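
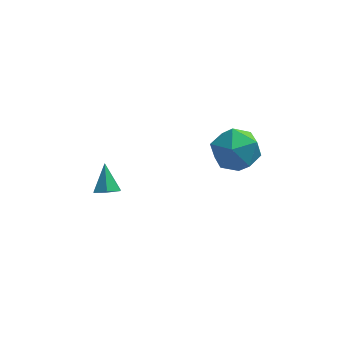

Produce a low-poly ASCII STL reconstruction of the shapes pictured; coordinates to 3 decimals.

solid 
facet normal 0.124 0.983 -0.139
outer loop
vertex 3.428 -1.502 -1.478
vertex 2.729 -1.289 -0.595
vertex 3.855 -1.406 -0.419
endloop
endfacet
facet normal 0.705 0.621 -0.341
outer loop
vertex 3.428 -1.502 -1.478
vertex 3.855 -1.406 -0.419
vertex 4.24 -2.227 -1.119
endloop
endfacet
facet normal 0.512 0.155 -0.845
outer loop
vertex 3.428 -1.502 -1.478
vertex 4.24 -2.227 -1.119
vertex 3.351 -2.618 -1.729
endloop
endfacet
facet normal -0.190 0.228 -0.955
outer loop
vertex 3.428 -1.502 -1.478
vertex 3.351 -2.618 -1.729
vertex 2.417 -2.038 -1.405
endloop
endfacet
facet normal -0.429 0.739 -0.518
outer loop
vertex 3.428 -1.502 -1.478
vertex 2.417 -2.038 -1.405
vertex 2.729 -1.289 -0.595
endloop
endfacet
facet normal 0.942 0.253 0.222
outer loop
vertex 4.24 -2.227 -1.119
vertex 3.855 -1.406 -0.419
vertex 4.043 -2.462 -0.015
endloop
endfacet
facet normal 0.001 0.836 0.548
outer loop
vertex 3.855 -1.406 -0.419
vertex 2.729 -1.289 -0.595
vertex 3.109 -1.882 0.309
endloop
endfacet
facet normal -0.894 0.443 -0.065
outer loop
vertex 2.729 -1.289 -0.595
vertex 2.417 -2.038 -1.405
vertex 2.22 -2.273 -0.301
endloop
endfacet
facet normal -0.507 -0.385 -0.771
outer loop
vertex 2.417 -2.038 -1.405
vertex 3.351 -2.618 -1.729
vertex 2.605 -3.094 -1.001
endloop
endfacet
facet normal 0.628 -0.502 -0.594
outer loop
vertex 3.351 -2.618 -1.729
vertex 4.24 -2.227 -1.119
vertex 3.731 -3.211 -0.825
endloop
endfacet
facet normal 0.190 -0.228 0.955
outer loop
vertex 3.032 -2.998 0.058
vertex 4.043 -2.462 -0.015
vertex 3.109 -1.882 0.309
endloop
endfacet
facet normal -0.512 -0.155 0.845
outer loop
vertex 3.032 -2.998 0.058
vertex 3.109 -1.882 0.309
vertex 2.22 -2.273 -0.301
endloop
endfacet
facet normal -0.705 -0.621 0.341
outer loop
vertex 3.032 -2.998 0.058
vertex 2.22 -2.273 -0.301
vertex 2.605 -3.094 -1.001
endloop
endfacet
facet normal -0.124 -0.983 0.139
outer loop
vertex 3.032 -2.998 0.058
vertex 2.605 -3.094 -1.001
vertex 3.731 -3.211 -0.825
endloop
endfacet
facet normal 0.429 -0.739 0.518
outer loop
vertex 3.032 -2.998 0.058
vertex 3.731 -3.211 -0.825
vertex 4.043 -2.462 -0.015
endloop
endfacet
facet normal 0.507 0.385 0.771
outer loop
vertex 3.109 -1.882 0.309
vertex 4.043 -2.462 -0.015
vertex 3.855 -1.406 -0.419
endloop
endfacet
facet normal -0.628 0.502 0.594
outer loop
vertex 2.22 -2.273 -0.301
vertex 3.109 -1.882 0.309
vertex 2.729 -1.289 -0.595
endloop
endfacet
facet normal -0.942 -0.253 -0.222
outer loop
vertex 2.605 -3.094 -1.001
vertex 2.22 -2.273 -0.301
vertex 2.417 -2.038 -1.405
endloop
endfacet
facet normal -0.001 -0.836 -0.548
outer loop
vertex 3.731 -3.211 -0.825
vertex 2.605 -3.094 -1.001
vertex 3.351 -2.618 -1.729
endloop
endfacet
facet normal 0.894 -0.443 0.065
outer loop
vertex 4.043 -2.462 -0.015
vertex 3.731 -3.211 -0.825
vertex 4.24 -2.227 -1.119
endloop
endfacet
facet normal 0.067 -0.664 -0.744
outer loop
vertex -1.347 -1.482 -4.215
vertex -1.895 -1.276 -4.448
vertex -1.354 -1.012 -4.635
endloop
endfacet
facet normal 0.899 0.300 0.320
outer loop
vertex -1.347 -1.482 -4.215
vertex -1.354 -1.012 -4.635
vertex -1.985 -0.384 -3.452
endloop
endfacet
facet normal 0.068 -0.665 -0.744
outer loop
vertex -1.354 -1.012 -4.635
vertex -1.895 -1.276 -4.448
vertex -1.901 -0.806 -4.869
endloop
endfacet
facet normal 0.429 0.872 -0.234
outer loop
vertex -1.354 -1.012 -4.635
vertex -1.901 -0.806 -4.869
vertex -1.985 -0.384 -3.452
endloop
endfacet
facet normal 0.066 -0.665 -0.744
outer loop
vertex -1.901 -0.806 -4.869
vertex -1.895 -1.276 -4.448
vertex -2.443 -1.069 -4.682
endloop
endfacet
facet normal -0.495 0.824 -0.275
outer loop
vertex -1.901 -0.806 -4.869
vertex -2.443 -1.069 -4.682
vertex -1.985 -0.384 -3.452
endloop
endfacet
facet normal 0.067 -0.664 -0.744
outer loop
vertex -2.443 -1.069 -4.682
vertex -1.895 -1.276 -4.448
vertex -2.436 -1.539 -4.262
endloop
endfacet
facet normal -0.949 0.201 0.241
outer loop
vertex -2.443 -1.069 -4.682
vertex -2.436 -1.539 -4.262
vertex -1.985 -0.384 -3.452
endloop
endfacet
facet normal 0.068 -0.665 -0.744
outer loop
vertex -2.436 -1.539 -4.262
vertex -1.895 -1.276 -4.448
vertex -1.889 -1.745 -4.028
endloop
endfacet
facet normal -0.480 -0.370 0.795
outer loop
vertex -2.436 -1.539 -4.262
vertex -1.889 -1.745 -4.028
vertex -1.985 -0.384 -3.452
endloop
endfacet
facet normal 0.066 -0.665 -0.744
outer loop
vertex -1.889 -1.745 -4.028
vertex -1.895 -1.276 -4.448
vertex -1.347 -1.482 -4.215
endloop
endfacet
facet normal 0.445 -0.322 0.836
outer loop
vertex -1.889 -1.745 -4.028
vertex -1.347 -1.482 -4.215
vertex -1.985 -0.384 -3.452
endloop
endfacet

endsolid


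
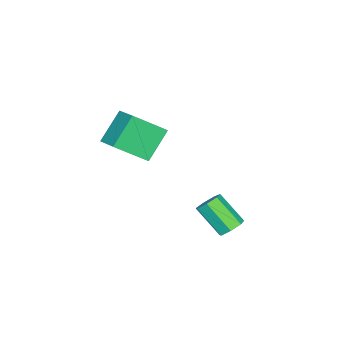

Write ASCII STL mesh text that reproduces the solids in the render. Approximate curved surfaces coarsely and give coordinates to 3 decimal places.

solid 
facet normal 0.171 0.704 -0.690
outer loop
vertex 4.529 1.86 -4.294
vertex 3.893 2.11 -4.197
vertex 4.478 2.284 -3.874
endloop
endfacet
facet normal 0.981 -0.062 0.181
outer loop
vertex 4.529 1.86 -4.294
vertex 4.478 2.284 -3.874
vertex 4.222 0.6 -3.061
endloop
endfacet
facet normal 0.981 -0.062 0.181
outer loop
vertex 4.222 0.6 -3.061
vertex 4.478 2.284 -3.874
vertex 4.171 1.023 -2.641
endloop
endfacet
facet normal -0.171 -0.705 0.689
outer loop
vertex 4.222 0.6 -3.061
vertex 4.171 1.023 -2.641
vertex 3.587 0.85 -2.963
endloop
endfacet
facet normal 0.171 0.704 -0.689
outer loop
vertex 4.478 2.284 -3.874
vertex 3.893 2.11 -4.197
vertex 3.987 2.577 -3.697
endloop
endfacet
facet normal 0.545 0.514 0.662
outer loop
vertex 4.478 2.284 -3.874
vertex 3.987 2.577 -3.697
vertex 4.171 1.023 -2.641
endloop
endfacet
facet normal 0.546 0.514 0.661
outer loop
vertex 4.171 1.023 -2.641
vertex 3.987 2.577 -3.697
vertex 3.68 1.316 -2.463
endloop
endfacet
facet normal -0.171 -0.705 0.689
outer loop
vertex 4.171 1.023 -2.641
vertex 3.68 1.316 -2.463
vertex 3.587 0.85 -2.963
endloop
endfacet
facet normal 0.170 0.704 -0.690
outer loop
vertex 3.987 2.577 -3.697
vertex 3.893 2.11 -4.197
vertex 3.425 2.518 -3.896
endloop
endfacet
facet normal -0.302 0.703 0.644
outer loop
vertex 3.987 2.577 -3.697
vertex 3.425 2.518 -3.896
vertex 3.68 1.316 -2.463
endloop
endfacet
facet normal -0.302 0.703 0.644
outer loop
vertex 3.68 1.316 -2.463
vertex 3.425 2.518 -3.896
vertex 3.119 1.258 -2.663
endloop
endfacet
facet normal -0.173 -0.704 0.689
outer loop
vertex 3.68 1.316 -2.463
vertex 3.119 1.258 -2.663
vertex 3.587 0.85 -2.963
endloop
endfacet
facet normal 0.171 0.704 -0.689
outer loop
vertex 3.425 2.518 -3.896
vertex 3.893 2.11 -4.197
vertex 3.216 2.153 -4.321
endloop
endfacet
facet normal -0.921 0.362 0.142
outer loop
vertex 3.425 2.518 -3.896
vertex 3.216 2.153 -4.321
vertex 3.119 1.258 -2.663
endloop
endfacet
facet normal -0.921 0.363 0.142
outer loop
vertex 3.119 1.258 -2.663
vertex 3.216 2.153 -4.321
vertex 2.909 0.892 -3.088
endloop
endfacet
facet normal -0.171 -0.703 0.690
outer loop
vertex 3.119 1.258 -2.663
vertex 2.909 0.892 -3.088
vertex 3.587 0.85 -2.963
endloop
endfacet
facet normal 0.171 0.704 -0.689
outer loop
vertex 3.216 2.153 -4.321
vertex 3.893 2.11 -4.197
vertex 3.517 1.755 -4.653
endloop
endfacet
facet normal -0.848 -0.251 -0.468
outer loop
vertex 3.216 2.153 -4.321
vertex 3.517 1.755 -4.653
vertex 2.909 0.892 -3.088
endloop
endfacet
facet normal -0.847 -0.251 -0.468
outer loop
vertex 2.909 0.892 -3.088
vertex 3.517 1.755 -4.653
vertex 3.21 0.495 -3.42
endloop
endfacet
facet normal -0.171 -0.705 0.688
outer loop
vertex 2.909 0.892 -3.088
vertex 3.21 0.495 -3.42
vertex 3.587 0.85 -2.963
endloop
endfacet
facet normal 0.171 0.704 -0.689
outer loop
vertex 3.517 1.755 -4.653
vertex 3.893 2.11 -4.197
vertex 4.101 1.625 -4.641
endloop
endfacet
facet normal -0.136 -0.676 -0.724
outer loop
vertex 3.517 1.755 -4.653
vertex 4.101 1.625 -4.641
vertex 3.21 0.495 -3.42
endloop
endfacet
facet normal -0.137 -0.675 -0.725
outer loop
vertex 3.21 0.495 -3.42
vertex 4.101 1.625 -4.641
vertex 3.794 0.364 -3.408
endloop
endfacet
facet normal -0.172 -0.704 0.689
outer loop
vertex 3.21 0.495 -3.42
vertex 3.794 0.364 -3.408
vertex 3.587 0.85 -2.963
endloop
endfacet
facet normal 0.172 0.704 -0.689
outer loop
vertex 4.101 1.625 -4.641
vertex 3.893 2.11 -4.197
vertex 4.529 1.86 -4.294
endloop
endfacet
facet normal 0.678 -0.591 -0.436
outer loop
vertex 4.101 1.625 -4.641
vertex 4.529 1.86 -4.294
vertex 3.794 0.364 -3.408
endloop
endfacet
facet normal 0.679 -0.591 -0.435
outer loop
vertex 3.794 0.364 -3.408
vertex 4.529 1.86 -4.294
vertex 4.222 0.6 -3.061
endloop
endfacet
facet normal -0.171 -0.704 0.689
outer loop
vertex 3.794 0.364 -3.408
vertex 4.222 0.6 -3.061
vertex 3.587 0.85 -2.963
endloop
endfacet
facet normal -0.609 -0.719 -0.334
outer loop
vertex 0.83 -4.588 -0.061
vertex -0.086 -3.237 -1.301
vertex 2.094 -5.012 -1.456
endloop
endfacet
facet normal 0.447 -0.659 0.605
outer loop
vertex 2.966 -3.983 -0.979
vertex 0.83 -4.588 -0.061
vertex 2.094 -5.012 -1.456
endloop
endfacet
facet normal -0.609 -0.719 -0.334
outer loop
vertex 2.094 -5.012 -1.456
vertex -0.086 -3.237 -1.301
vertex 1.179 -3.661 -2.696
endloop
endfacet
facet normal 0.655 -0.220 -0.723
outer loop
vertex 1.179 -3.661 -2.696
vertex 2.966 -3.983 -0.979
vertex 2.094 -5.012 -1.456
endloop
endfacet
facet normal -0.655 0.220 0.723
outer loop
vertex 0.83 -4.588 -0.061
vertex 0.786 -2.208 -0.824
vertex -0.086 -3.237 -1.301
endloop
endfacet
facet normal 0.447 -0.659 0.605
outer loop
vertex 1.701 -3.559 0.416
vertex 0.83 -4.588 -0.061
vertex 2.966 -3.983 -0.979
endloop
endfacet
facet normal -0.655 0.220 0.723
outer loop
vertex 1.701 -3.559 0.416
vertex 0.786 -2.208 -0.824
vertex 0.83 -4.588 -0.061
endloop
endfacet
facet normal -0.447 0.659 -0.605
outer loop
vertex -0.086 -3.237 -1.301
vertex 0.786 -2.208 -0.824
vertex 1.179 -3.661 -2.696
endloop
endfacet
facet normal 0.655 -0.219 -0.723
outer loop
vertex 2.05 -2.632 -2.219
vertex 2.966 -3.983 -0.979
vertex 1.179 -3.661 -2.696
endloop
endfacet
facet normal -0.447 0.659 -0.605
outer loop
vertex 1.179 -3.661 -2.696
vertex 0.786 -2.208 -0.824
vertex 2.05 -2.632 -2.219
endloop
endfacet
facet normal 0.609 0.719 0.334
outer loop
vertex 2.05 -2.632 -2.219
vertex 1.701 -3.559 0.416
vertex 2.966 -3.983 -0.979
endloop
endfacet
facet normal 0.610 0.719 0.334
outer loop
vertex 0.786 -2.208 -0.824
vertex 1.701 -3.559 0.416
vertex 2.05 -2.632 -2.219
endloop
endfacet

endsolid


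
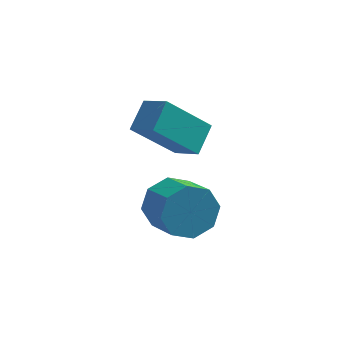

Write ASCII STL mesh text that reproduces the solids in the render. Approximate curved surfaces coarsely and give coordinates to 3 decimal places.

solid 
facet normal -0.624 -0.332 0.707
outer loop
vertex 1.119 1.047 0.393
vertex 1.379 1.955 1.049
vertex 0.341 1.583 -0.041
endloop
endfacet
facet normal -0.226 -0.790 -0.570
outer loop
vertex 1.581 2.245 -1.449
vertex 1.119 1.047 0.393
vertex 0.341 1.583 -0.041
endloop
endfacet
facet normal -0.623 -0.333 0.707
outer loop
vertex 0.341 1.583 -0.041
vertex 1.379 1.955 1.049
vertex 0.6 2.491 0.615
endloop
endfacet
facet normal -0.749 0.515 -0.417
outer loop
vertex 0.6 2.491 0.615
vertex 1.581 2.245 -1.449
vertex 0.341 1.583 -0.041
endloop
endfacet
facet normal 0.749 -0.516 0.417
outer loop
vertex 1.119 1.047 0.393
vertex 2.619 2.617 -0.359
vertex 1.379 1.955 1.049
endloop
endfacet
facet normal -0.226 -0.790 -0.570
outer loop
vertex 2.36 1.709 -1.015
vertex 1.119 1.047 0.393
vertex 1.581 2.245 -1.449
endloop
endfacet
facet normal 0.749 -0.515 0.418
outer loop
vertex 2.36 1.709 -1.015
vertex 2.619 2.617 -0.359
vertex 1.119 1.047 0.393
endloop
endfacet
facet normal 0.226 0.790 0.570
outer loop
vertex 1.379 1.955 1.049
vertex 2.619 2.617 -0.359
vertex 0.6 2.491 0.615
endloop
endfacet
facet normal -0.748 0.516 -0.417
outer loop
vertex 1.841 3.153 -0.793
vertex 1.581 2.245 -1.449
vertex 0.6 2.491 0.615
endloop
endfacet
facet normal 0.226 0.790 0.570
outer loop
vertex 0.6 2.491 0.615
vertex 2.619 2.617 -0.359
vertex 1.841 3.153 -0.793
endloop
endfacet
facet normal 0.623 0.333 -0.708
outer loop
vertex 1.841 3.153 -0.793
vertex 2.36 1.709 -1.015
vertex 1.581 2.245 -1.449
endloop
endfacet
facet normal 0.624 0.333 -0.707
outer loop
vertex 2.619 2.617 -0.359
vertex 2.36 1.709 -1.015
vertex 1.841 3.153 -0.793
endloop
endfacet
facet normal -0.557 0.749 -0.358
outer loop
vertex 2.265 1.406 -3.674
vertex 1.605 1.246 -2.982
vertex 2.398 1.799 -3.058
endloop
endfacet
facet normal 0.811 0.397 -0.429
outer loop
vertex 2.265 1.406 -3.674
vertex 2.398 1.799 -3.058
vertex 3.016 0.394 -3.19
endloop
endfacet
facet normal 0.812 0.397 -0.428
outer loop
vertex 3.016 0.394 -3.19
vertex 2.398 1.799 -3.058
vertex 3.149 0.786 -2.574
endloop
endfacet
facet normal 0.556 -0.750 0.358
outer loop
vertex 3.016 0.394 -3.19
vertex 3.149 0.786 -2.574
vertex 2.355 0.234 -2.498
endloop
endfacet
facet normal -0.557 0.749 -0.358
outer loop
vertex 2.398 1.799 -3.058
vertex 1.605 1.246 -2.982
vertex 2.066 1.868 -2.398
endloop
endfacet
facet normal 0.700 0.655 0.284
outer loop
vertex 2.398 1.799 -3.058
vertex 2.066 1.868 -2.398
vertex 3.149 0.786 -2.574
endloop
endfacet
facet normal 0.701 0.655 0.283
outer loop
vertex 3.149 0.786 -2.574
vertex 2.066 1.868 -2.398
vertex 2.817 0.856 -1.914
endloop
endfacet
facet normal 0.556 -0.750 0.359
outer loop
vertex 3.149 0.786 -2.574
vertex 2.817 0.856 -1.914
vertex 2.355 0.234 -2.498
endloop
endfacet
facet normal -0.556 0.749 -0.359
outer loop
vertex 2.066 1.868 -2.398
vertex 1.605 1.246 -2.982
vertex 1.463 1.573 -2.08
endloop
endfacet
facet normal 0.179 0.529 0.829
outer loop
vertex 2.066 1.868 -2.398
vertex 1.463 1.573 -2.08
vertex 2.817 0.856 -1.914
endloop
endfacet
facet normal 0.179 0.529 0.829
outer loop
vertex 2.817 0.856 -1.914
vertex 1.463 1.573 -2.08
vertex 2.214 0.561 -1.596
endloop
endfacet
facet normal 0.556 -0.750 0.359
outer loop
vertex 2.817 0.856 -1.914
vertex 2.214 0.561 -1.596
vertex 2.355 0.234 -2.498
endloop
endfacet
facet normal -0.557 0.749 -0.359
outer loop
vertex 1.463 1.573 -2.08
vertex 1.605 1.246 -2.982
vertex 0.944 1.086 -2.29
endloop
endfacet
facet normal -0.447 0.093 0.889
outer loop
vertex 1.463 1.573 -2.08
vertex 0.944 1.086 -2.29
vertex 2.214 0.561 -1.596
endloop
endfacet
facet normal -0.447 0.093 0.889
outer loop
vertex 2.214 0.561 -1.596
vertex 0.944 1.086 -2.29
vertex 1.695 0.074 -1.806
endloop
endfacet
facet normal 0.557 -0.749 0.359
outer loop
vertex 2.214 0.561 -1.596
vertex 1.695 0.074 -1.806
vertex 2.355 0.234 -2.498
endloop
endfacet
facet normal -0.556 0.750 -0.358
outer loop
vertex 0.944 1.086 -2.29
vertex 1.605 1.246 -2.982
vertex 0.811 0.694 -2.906
endloop
endfacet
facet normal -0.812 -0.397 0.428
outer loop
vertex 0.944 1.086 -2.29
vertex 0.811 0.694 -2.906
vertex 1.695 0.074 -1.806
endloop
endfacet
facet normal -0.812 -0.397 0.429
outer loop
vertex 1.695 0.074 -1.806
vertex 0.811 0.694 -2.906
vertex 1.562 -0.319 -2.422
endloop
endfacet
facet normal 0.557 -0.749 0.358
outer loop
vertex 1.695 0.074 -1.806
vertex 1.562 -0.319 -2.422
vertex 2.355 0.234 -2.498
endloop
endfacet
facet normal -0.556 0.750 -0.359
outer loop
vertex 0.811 0.694 -2.906
vertex 1.605 1.246 -2.982
vertex 1.143 0.624 -3.566
endloop
endfacet
facet normal -0.701 -0.655 -0.283
outer loop
vertex 0.811 0.694 -2.906
vertex 1.143 0.624 -3.566
vertex 1.562 -0.319 -2.422
endloop
endfacet
facet normal -0.700 -0.655 -0.284
outer loop
vertex 1.562 -0.319 -2.422
vertex 1.143 0.624 -3.566
vertex 1.894 -0.388 -3.082
endloop
endfacet
facet normal 0.557 -0.749 0.358
outer loop
vertex 1.562 -0.319 -2.422
vertex 1.894 -0.388 -3.082
vertex 2.355 0.234 -2.498
endloop
endfacet
facet normal -0.556 0.750 -0.359
outer loop
vertex 1.143 0.624 -3.566
vertex 1.605 1.246 -2.982
vertex 1.746 0.919 -3.884
endloop
endfacet
facet normal -0.179 -0.529 -0.829
outer loop
vertex 1.143 0.624 -3.566
vertex 1.746 0.919 -3.884
vertex 1.894 -0.388 -3.082
endloop
endfacet
facet normal -0.179 -0.529 -0.829
outer loop
vertex 1.894 -0.388 -3.082
vertex 1.746 0.919 -3.884
vertex 2.497 -0.093 -3.4
endloop
endfacet
facet normal 0.556 -0.749 0.359
outer loop
vertex 1.894 -0.388 -3.082
vertex 2.497 -0.093 -3.4
vertex 2.355 0.234 -2.498
endloop
endfacet
facet normal -0.557 0.749 -0.359
outer loop
vertex 1.746 0.919 -3.884
vertex 1.605 1.246 -2.982
vertex 2.265 1.406 -3.674
endloop
endfacet
facet normal 0.447 -0.093 -0.889
outer loop
vertex 1.746 0.919 -3.884
vertex 2.265 1.406 -3.674
vertex 2.497 -0.093 -3.4
endloop
endfacet
facet normal 0.447 -0.093 -0.889
outer loop
vertex 2.497 -0.093 -3.4
vertex 2.265 1.406 -3.674
vertex 3.016 0.394 -3.19
endloop
endfacet
facet normal 0.557 -0.749 0.359
outer loop
vertex 2.497 -0.093 -3.4
vertex 3.016 0.394 -3.19
vertex 2.355 0.234 -2.498
endloop
endfacet

endsolid


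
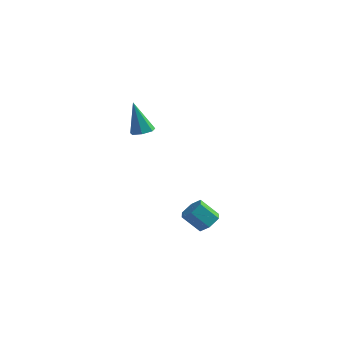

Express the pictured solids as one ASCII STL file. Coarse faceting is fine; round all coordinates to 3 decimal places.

solid 
facet normal 0.652 0.233 -0.721
outer loop
vertex 4.798 -2.462 -2.944
vertex 4.291 -2.37 -3.373
vertex 4.516 -1.857 -3.004
endloop
endfacet
facet normal 0.630 0.362 0.687
outer loop
vertex 4.798 -2.462 -2.944
vertex 4.516 -1.857 -3.004
vertex 4.015 -2.742 -2.079
endloop
endfacet
facet normal 0.630 0.361 0.687
outer loop
vertex 4.015 -2.742 -2.079
vertex 4.516 -1.857 -3.004
vertex 3.733 -2.138 -2.138
endloop
endfacet
facet normal -0.652 -0.234 0.721
outer loop
vertex 4.015 -2.742 -2.079
vertex 3.733 -2.138 -2.138
vertex 3.509 -2.65 -2.507
endloop
endfacet
facet normal 0.652 0.233 -0.722
outer loop
vertex 4.516 -1.857 -3.004
vertex 4.291 -2.37 -3.373
vertex 4.009 -1.765 -3.432
endloop
endfacet
facet normal -0.050 0.962 0.267
outer loop
vertex 4.516 -1.857 -3.004
vertex 4.009 -1.765 -3.432
vertex 3.733 -2.138 -2.138
endloop
endfacet
facet normal -0.051 0.962 0.267
outer loop
vertex 3.733 -2.138 -2.138
vertex 4.009 -1.765 -3.432
vertex 3.226 -2.046 -2.567
endloop
endfacet
facet normal -0.652 -0.234 0.721
outer loop
vertex 3.733 -2.138 -2.138
vertex 3.226 -2.046 -2.567
vertex 3.509 -2.65 -2.507
endloop
endfacet
facet normal 0.652 0.234 -0.721
outer loop
vertex 4.009 -1.765 -3.432
vertex 4.291 -2.37 -3.373
vertex 3.785 -2.278 -3.801
endloop
endfacet
facet normal -0.680 0.600 -0.421
outer loop
vertex 4.009 -1.765 -3.432
vertex 3.785 -2.278 -3.801
vertex 3.226 -2.046 -2.567
endloop
endfacet
facet normal -0.680 0.601 -0.421
outer loop
vertex 3.226 -2.046 -2.567
vertex 3.785 -2.278 -3.801
vertex 3.002 -2.558 -2.936
endloop
endfacet
facet normal -0.652 -0.234 0.721
outer loop
vertex 3.226 -2.046 -2.567
vertex 3.002 -2.558 -2.936
vertex 3.509 -2.65 -2.507
endloop
endfacet
facet normal 0.652 0.234 -0.721
outer loop
vertex 3.785 -2.278 -3.801
vertex 4.291 -2.37 -3.373
vertex 4.067 -2.882 -3.742
endloop
endfacet
facet normal -0.630 -0.361 -0.687
outer loop
vertex 3.785 -2.278 -3.801
vertex 4.067 -2.882 -3.742
vertex 3.002 -2.558 -2.936
endloop
endfacet
facet normal -0.630 -0.362 -0.687
outer loop
vertex 3.002 -2.558 -2.936
vertex 4.067 -2.882 -3.742
vertex 3.284 -3.163 -2.876
endloop
endfacet
facet normal -0.652 -0.233 0.721
outer loop
vertex 3.002 -2.558 -2.936
vertex 3.284 -3.163 -2.876
vertex 3.509 -2.65 -2.507
endloop
endfacet
facet normal 0.652 0.234 -0.721
outer loop
vertex 4.067 -2.882 -3.742
vertex 4.291 -2.37 -3.373
vertex 4.574 -2.974 -3.313
endloop
endfacet
facet normal 0.051 -0.963 -0.266
outer loop
vertex 4.067 -2.882 -3.742
vertex 4.574 -2.974 -3.313
vertex 3.284 -3.163 -2.876
endloop
endfacet
facet normal 0.051 -0.962 -0.267
outer loop
vertex 3.284 -3.163 -2.876
vertex 4.574 -2.974 -3.313
vertex 3.791 -3.255 -2.448
endloop
endfacet
facet normal -0.652 -0.233 0.722
outer loop
vertex 3.284 -3.163 -2.876
vertex 3.791 -3.255 -2.448
vertex 3.509 -2.65 -2.507
endloop
endfacet
facet normal 0.652 0.234 -0.721
outer loop
vertex 4.574 -2.974 -3.313
vertex 4.291 -2.37 -3.373
vertex 4.798 -2.462 -2.944
endloop
endfacet
facet normal 0.680 -0.601 0.420
outer loop
vertex 4.574 -2.974 -3.313
vertex 4.798 -2.462 -2.944
vertex 3.791 -3.255 -2.448
endloop
endfacet
facet normal 0.680 -0.600 0.421
outer loop
vertex 3.791 -3.255 -2.448
vertex 4.798 -2.462 -2.944
vertex 4.015 -2.742 -2.079
endloop
endfacet
facet normal -0.652 -0.234 0.721
outer loop
vertex 3.791 -3.255 -2.448
vertex 4.015 -2.742 -2.079
vertex 3.509 -2.65 -2.507
endloop
endfacet
facet normal 0.284 -0.033 -0.958
outer loop
vertex 1.653 -2.555 2.18
vertex 1.212 -2.93 2.062
vertex 1.209 -2.34 2.041
endloop
endfacet
facet normal 0.312 0.878 0.362
outer loop
vertex 1.653 -2.555 2.18
vertex 1.209 -2.34 2.041
vertex 0.708 -2.87 3.758
endloop
endfacet
facet normal 0.286 -0.033 -0.958
outer loop
vertex 1.209 -2.34 2.041
vertex 1.212 -2.93 2.062
vertex 0.768 -2.569 1.917
endloop
endfacet
facet normal -0.485 0.866 0.126
outer loop
vertex 1.209 -2.34 2.041
vertex 0.768 -2.569 1.917
vertex 0.708 -2.87 3.758
endloop
endfacet
facet normal 0.285 -0.034 -0.958
outer loop
vertex 0.768 -2.569 1.917
vertex 1.212 -2.93 2.062
vertex 0.662 -3.07 1.903
endloop
endfacet
facet normal -0.978 0.207 0.002
outer loop
vertex 0.768 -2.569 1.917
vertex 0.662 -3.07 1.903
vertex 0.708 -2.87 3.758
endloop
endfacet
facet normal 0.286 -0.034 -0.958
outer loop
vertex 0.662 -3.07 1.903
vertex 1.212 -2.93 2.062
vertex 0.97 -3.465 2.009
endloop
endfacet
facet normal -0.797 -0.599 0.084
outer loop
vertex 0.662 -3.07 1.903
vertex 0.97 -3.465 2.009
vertex 0.708 -2.87 3.758
endloop
endfacet
facet normal 0.286 -0.034 -0.958
outer loop
vertex 0.97 -3.465 2.009
vertex 1.212 -2.93 2.062
vertex 1.46 -3.457 2.155
endloop
endfacet
facet normal -0.077 -0.947 0.311
outer loop
vertex 0.97 -3.465 2.009
vertex 1.46 -3.457 2.155
vertex 0.708 -2.87 3.758
endloop
endfacet
facet normal 0.286 -0.035 -0.958
outer loop
vertex 1.46 -3.457 2.155
vertex 1.212 -2.93 2.062
vertex 1.764 -3.052 2.231
endloop
endfacet
facet normal 0.639 -0.575 0.510
outer loop
vertex 1.46 -3.457 2.155
vertex 1.764 -3.052 2.231
vertex 0.708 -2.87 3.758
endloop
endfacet
facet normal 0.286 -0.034 -0.958
outer loop
vertex 1.764 -3.052 2.231
vertex 1.212 -2.93 2.062
vertex 1.653 -2.555 2.18
endloop
endfacet
facet normal 0.812 0.236 0.534
outer loop
vertex 1.764 -3.052 2.231
vertex 1.653 -2.555 2.18
vertex 0.708 -2.87 3.758
endloop
endfacet

endsolid


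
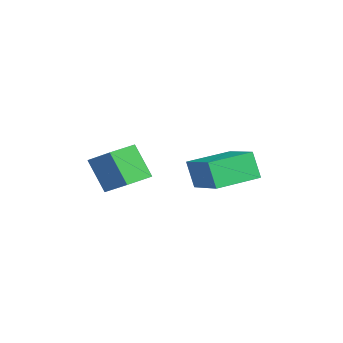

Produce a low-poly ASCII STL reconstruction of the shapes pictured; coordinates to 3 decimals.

solid 
facet normal -0.621 0.778 0.096
outer loop
vertex -0.391 1.388 2.284
vertex 1.132 2.519 2.977
vertex -0.11 1.765 1.051
endloop
endfacet
facet normal -0.754 -0.560 -0.343
outer loop
vertex 1.108 0.241 0.863
vertex -0.391 1.388 2.284
vertex -0.11 1.765 1.051
endloop
endfacet
facet normal -0.621 0.778 0.096
outer loop
vertex -0.11 1.765 1.051
vertex 1.132 2.519 2.977
vertex 1.414 2.896 1.744
endloop
endfacet
facet normal 0.213 0.286 -0.934
outer loop
vertex 1.414 2.896 1.744
vertex 1.108 0.241 0.863
vertex -0.11 1.765 1.051
endloop
endfacet
facet normal -0.213 -0.286 0.934
outer loop
vertex -0.391 1.388 2.284
vertex 2.35 0.995 2.789
vertex 1.132 2.519 2.977
endloop
endfacet
facet normal -0.754 -0.560 -0.344
outer loop
vertex 0.826 -0.136 2.096
vertex -0.391 1.388 2.284
vertex 1.108 0.241 0.863
endloop
endfacet
facet normal -0.213 -0.285 0.934
outer loop
vertex 0.826 -0.136 2.096
vertex 2.35 0.995 2.789
vertex -0.391 1.388 2.284
endloop
endfacet
facet normal 0.754 0.560 0.344
outer loop
vertex 1.132 2.519 2.977
vertex 2.35 0.995 2.789
vertex 1.414 2.896 1.744
endloop
endfacet
facet normal 0.213 0.285 -0.934
outer loop
vertex 2.631 1.372 1.556
vertex 1.108 0.241 0.863
vertex 1.414 2.896 1.744
endloop
endfacet
facet normal 0.754 0.560 0.343
outer loop
vertex 1.414 2.896 1.744
vertex 2.35 0.995 2.789
vertex 2.631 1.372 1.556
endloop
endfacet
facet normal 0.621 -0.778 -0.096
outer loop
vertex 2.631 1.372 1.556
vertex 0.826 -0.136 2.096
vertex 1.108 0.241 0.863
endloop
endfacet
facet normal 0.621 -0.778 -0.096
outer loop
vertex 2.35 0.995 2.789
vertex 0.826 -0.136 2.096
vertex 2.631 1.372 1.556
endloop
endfacet
facet normal -0.493 -0.690 -0.530
outer loop
vertex 2.993 -3.551 2.812
vertex 1.929 -2.823 2.854
vertex 3.461 -2.786 1.38
endloop
endfacet
facet normal 0.825 -0.565 -0.032
outer loop
vertex 4.211 -1.737 2.186
vertex 2.993 -3.551 2.812
vertex 3.461 -2.786 1.38
endloop
endfacet
facet normal -0.494 -0.689 -0.530
outer loop
vertex 3.461 -2.786 1.38
vertex 1.929 -2.823 2.854
vertex 2.398 -2.057 1.422
endloop
endfacet
facet normal 0.277 0.453 -0.847
outer loop
vertex 2.398 -2.057 1.422
vertex 4.211 -1.737 2.186
vertex 3.461 -2.786 1.38
endloop
endfacet
facet normal -0.277 -0.453 0.847
outer loop
vertex 2.993 -3.551 2.812
vertex 2.679 -1.774 3.66
vertex 1.929 -2.823 2.854
endloop
endfacet
facet normal 0.825 -0.565 -0.032
outer loop
vertex 3.742 -2.503 3.618
vertex 2.993 -3.551 2.812
vertex 4.211 -1.737 2.186
endloop
endfacet
facet normal -0.277 -0.453 0.847
outer loop
vertex 3.742 -2.503 3.618
vertex 2.679 -1.774 3.66
vertex 2.993 -3.551 2.812
endloop
endfacet
facet normal -0.825 0.565 0.032
outer loop
vertex 1.929 -2.823 2.854
vertex 2.679 -1.774 3.66
vertex 2.398 -2.057 1.422
endloop
endfacet
facet normal 0.277 0.454 -0.847
outer loop
vertex 3.147 -1.009 2.228
vertex 4.211 -1.737 2.186
vertex 2.398 -2.057 1.422
endloop
endfacet
facet normal -0.825 0.565 0.032
outer loop
vertex 2.398 -2.057 1.422
vertex 2.679 -1.774 3.66
vertex 3.147 -1.009 2.228
endloop
endfacet
facet normal 0.493 0.690 0.530
outer loop
vertex 3.147 -1.009 2.228
vertex 3.742 -2.503 3.618
vertex 4.211 -1.737 2.186
endloop
endfacet
facet normal 0.494 0.690 0.530
outer loop
vertex 2.679 -1.774 3.66
vertex 3.742 -2.503 3.618
vertex 3.147 -1.009 2.228
endloop
endfacet

endsolid


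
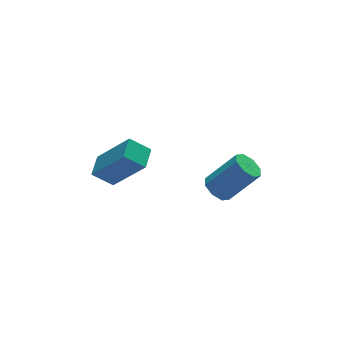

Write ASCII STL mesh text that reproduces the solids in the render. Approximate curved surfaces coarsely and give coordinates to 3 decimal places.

solid 
facet normal -0.620 0.213 -0.755
outer loop
vertex 3.17 2.037 -4.61
vertex 2.678 2.056 -4.201
vertex 3.098 2.484 -4.425
endloop
endfacet
facet normal 0.771 0.346 -0.535
outer loop
vertex 3.17 2.037 -4.61
vertex 3.098 2.484 -4.425
vertex 4.254 1.664 -3.288
endloop
endfacet
facet normal 0.771 0.345 -0.535
outer loop
vertex 4.254 1.664 -3.288
vertex 3.098 2.484 -4.425
vertex 4.182 2.112 -3.103
endloop
endfacet
facet normal 0.620 -0.212 0.756
outer loop
vertex 4.254 1.664 -3.288
vertex 4.182 2.112 -3.103
vertex 3.762 1.684 -2.879
endloop
endfacet
facet normal -0.619 0.212 -0.756
outer loop
vertex 3.098 2.484 -4.425
vertex 2.678 2.056 -4.201
vertex 2.78 2.681 -4.109
endloop
endfacet
facet normal 0.441 0.891 -0.111
outer loop
vertex 3.098 2.484 -4.425
vertex 2.78 2.681 -4.109
vertex 4.182 2.112 -3.103
endloop
endfacet
facet normal 0.441 0.891 -0.111
outer loop
vertex 4.182 2.112 -3.103
vertex 2.78 2.681 -4.109
vertex 3.864 2.309 -2.786
endloop
endfacet
facet normal 0.620 -0.214 0.755
outer loop
vertex 4.182 2.112 -3.103
vertex 3.864 2.309 -2.786
vertex 3.762 1.684 -2.879
endloop
endfacet
facet normal -0.619 0.212 -0.756
outer loop
vertex 2.78 2.681 -4.109
vertex 2.678 2.056 -4.201
vertex 2.402 2.512 -3.847
endloop
endfacet
facet normal -0.147 0.914 0.378
outer loop
vertex 2.78 2.681 -4.109
vertex 2.402 2.512 -3.847
vertex 3.864 2.309 -2.786
endloop
endfacet
facet normal -0.147 0.914 0.378
outer loop
vertex 3.864 2.309 -2.786
vertex 2.402 2.512 -3.847
vertex 3.486 2.14 -2.524
endloop
endfacet
facet normal 0.619 -0.213 0.756
outer loop
vertex 3.864 2.309 -2.786
vertex 3.486 2.14 -2.524
vertex 3.762 1.684 -2.879
endloop
endfacet
facet normal -0.620 0.212 -0.756
outer loop
vertex 2.402 2.512 -3.847
vertex 2.678 2.056 -4.201
vertex 2.186 2.076 -3.792
endloop
endfacet
facet normal -0.649 0.403 0.645
outer loop
vertex 2.402 2.512 -3.847
vertex 2.186 2.076 -3.792
vertex 3.486 2.14 -2.524
endloop
endfacet
facet normal -0.650 0.401 0.646
outer loop
vertex 3.486 2.14 -2.524
vertex 2.186 2.076 -3.792
vertex 3.27 1.703 -2.47
endloop
endfacet
facet normal 0.620 -0.213 0.755
outer loop
vertex 3.486 2.14 -2.524
vertex 3.27 1.703 -2.47
vertex 3.762 1.684 -2.879
endloop
endfacet
facet normal -0.620 0.212 -0.756
outer loop
vertex 2.186 2.076 -3.792
vertex 2.678 2.056 -4.201
vertex 2.258 1.628 -3.977
endloop
endfacet
facet normal -0.771 -0.345 0.535
outer loop
vertex 2.186 2.076 -3.792
vertex 2.258 1.628 -3.977
vertex 3.27 1.703 -2.47
endloop
endfacet
facet normal -0.771 -0.346 0.535
outer loop
vertex 3.27 1.703 -2.47
vertex 2.258 1.628 -3.977
vertex 3.342 1.256 -2.655
endloop
endfacet
facet normal 0.620 -0.213 0.755
outer loop
vertex 3.27 1.703 -2.47
vertex 3.342 1.256 -2.655
vertex 3.762 1.684 -2.879
endloop
endfacet
facet normal -0.620 0.214 -0.755
outer loop
vertex 2.258 1.628 -3.977
vertex 2.678 2.056 -4.201
vertex 2.576 1.431 -4.294
endloop
endfacet
facet normal -0.441 -0.891 0.111
outer loop
vertex 2.258 1.628 -3.977
vertex 2.576 1.431 -4.294
vertex 3.342 1.256 -2.655
endloop
endfacet
facet normal -0.441 -0.890 0.111
outer loop
vertex 3.342 1.256 -2.655
vertex 2.576 1.431 -4.294
vertex 3.66 1.059 -2.971
endloop
endfacet
facet normal 0.619 -0.212 0.756
outer loop
vertex 3.342 1.256 -2.655
vertex 3.66 1.059 -2.971
vertex 3.762 1.684 -2.879
endloop
endfacet
facet normal -0.619 0.213 -0.756
outer loop
vertex 2.576 1.431 -4.294
vertex 2.678 2.056 -4.201
vertex 2.954 1.6 -4.556
endloop
endfacet
facet normal 0.147 -0.914 -0.378
outer loop
vertex 2.576 1.431 -4.294
vertex 2.954 1.6 -4.556
vertex 3.66 1.059 -2.971
endloop
endfacet
facet normal 0.147 -0.914 -0.378
outer loop
vertex 3.66 1.059 -2.971
vertex 2.954 1.6 -4.556
vertex 4.038 1.228 -3.233
endloop
endfacet
facet normal 0.619 -0.212 0.756
outer loop
vertex 3.66 1.059 -2.971
vertex 4.038 1.228 -3.233
vertex 3.762 1.684 -2.879
endloop
endfacet
facet normal -0.620 0.213 -0.755
outer loop
vertex 2.954 1.6 -4.556
vertex 2.678 2.056 -4.201
vertex 3.17 2.037 -4.61
endloop
endfacet
facet normal 0.650 -0.401 -0.645
outer loop
vertex 2.954 1.6 -4.556
vertex 3.17 2.037 -4.61
vertex 4.038 1.228 -3.233
endloop
endfacet
facet normal 0.649 -0.403 -0.646
outer loop
vertex 4.038 1.228 -3.233
vertex 3.17 2.037 -4.61
vertex 4.254 1.664 -3.288
endloop
endfacet
facet normal 0.620 -0.212 0.756
outer loop
vertex 4.038 1.228 -3.233
vertex 4.254 1.664 -3.288
vertex 3.762 1.684 -2.879
endloop
endfacet
facet normal -0.410 0.486 -0.771
outer loop
vertex -1.875 3.126 -2.383
vertex -1.327 3.869 -2.206
vertex -1.187 2.761 -2.979
endloop
endfacet
facet normal -0.582 -0.791 -0.188
outer loop
vertex -0.333 1.751 -1.374
vertex -1.875 3.126 -2.383
vertex -1.187 2.761 -2.979
endloop
endfacet
facet normal -0.411 0.486 -0.771
outer loop
vertex -1.187 2.761 -2.979
vertex -1.327 3.869 -2.206
vertex -0.64 3.505 -2.802
endloop
endfacet
facet normal 0.702 -0.372 -0.607
outer loop
vertex -0.64 3.505 -2.802
vertex -0.333 1.751 -1.374
vertex -1.187 2.761 -2.979
endloop
endfacet
facet normal -0.701 0.373 0.608
outer loop
vertex -1.875 3.126 -2.383
vertex -0.473 2.859 -0.601
vertex -1.327 3.869 -2.206
endloop
endfacet
facet normal -0.582 -0.791 -0.188
outer loop
vertex -1.02 2.115 -0.778
vertex -1.875 3.126 -2.383
vertex -0.333 1.751 -1.374
endloop
endfacet
facet normal -0.702 0.371 0.608
outer loop
vertex -1.02 2.115 -0.778
vertex -0.473 2.859 -0.601
vertex -1.875 3.126 -2.383
endloop
endfacet
facet normal 0.582 0.791 0.188
outer loop
vertex -1.327 3.869 -2.206
vertex -0.473 2.859 -0.601
vertex -0.64 3.505 -2.802
endloop
endfacet
facet normal 0.701 -0.372 -0.608
outer loop
vertex 0.215 2.494 -1.197
vertex -0.333 1.751 -1.374
vertex -0.64 3.505 -2.802
endloop
endfacet
facet normal 0.582 0.791 0.188
outer loop
vertex -0.64 3.505 -2.802
vertex -0.473 2.859 -0.601
vertex 0.215 2.494 -1.197
endloop
endfacet
facet normal 0.411 -0.487 0.771
outer loop
vertex 0.215 2.494 -1.197
vertex -1.02 2.115 -0.778
vertex -0.333 1.751 -1.374
endloop
endfacet
facet normal 0.411 -0.486 0.772
outer loop
vertex -0.473 2.859 -0.601
vertex -1.02 2.115 -0.778
vertex 0.215 2.494 -1.197
endloop
endfacet

endsolid


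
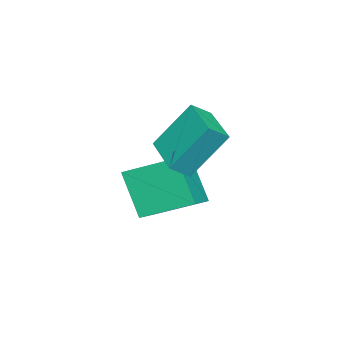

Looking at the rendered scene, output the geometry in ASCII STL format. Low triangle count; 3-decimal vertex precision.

solid 
facet normal -0.703 -0.687 0.182
outer loop
vertex -0.25 3.383 3.386
vertex -0.824 3.842 2.901
vertex 0.363 2.29 1.627
endloop
endfacet
facet normal 0.652 -0.521 0.551
outer loop
vertex 1.784 3.678 1.259
vertex -0.25 3.383 3.386
vertex 0.363 2.29 1.627
endloop
endfacet
facet normal -0.703 -0.687 0.182
outer loop
vertex 0.363 2.29 1.627
vertex -0.824 3.842 2.901
vertex -0.21 2.748 1.142
endloop
endfacet
facet normal 0.284 -0.507 -0.814
outer loop
vertex -0.21 2.748 1.142
vertex 1.784 3.678 1.259
vertex 0.363 2.29 1.627
endloop
endfacet
facet normal -0.283 0.506 0.815
outer loop
vertex -0.25 3.383 3.386
vertex 0.597 5.23 2.533
vertex -0.824 3.842 2.901
endloop
endfacet
facet normal 0.652 -0.521 0.551
outer loop
vertex 1.17 4.772 3.018
vertex -0.25 3.383 3.386
vertex 1.784 3.678 1.259
endloop
endfacet
facet normal -0.284 0.506 0.814
outer loop
vertex 1.17 4.772 3.018
vertex 0.597 5.23 2.533
vertex -0.25 3.383 3.386
endloop
endfacet
facet normal -0.652 0.521 -0.551
outer loop
vertex -0.824 3.842 2.901
vertex 0.597 5.23 2.533
vertex -0.21 2.748 1.142
endloop
endfacet
facet normal 0.284 -0.506 -0.815
outer loop
vertex 1.21 4.137 0.774
vertex 1.784 3.678 1.259
vertex -0.21 2.748 1.142
endloop
endfacet
facet normal -0.652 0.521 -0.551
outer loop
vertex -0.21 2.748 1.142
vertex 0.597 5.23 2.533
vertex 1.21 4.137 0.774
endloop
endfacet
facet normal 0.703 0.687 -0.182
outer loop
vertex 1.21 4.137 0.774
vertex 1.17 4.772 3.018
vertex 1.784 3.678 1.259
endloop
endfacet
facet normal 0.703 0.687 -0.182
outer loop
vertex 0.597 5.23 2.533
vertex 1.17 4.772 3.018
vertex 1.21 4.137 0.774
endloop
endfacet
facet normal -0.951 -0.118 -0.287
outer loop
vertex -1.046 0.834 -0.392
vertex -1.534 2.703 0.458
vertex -0.62 1.76 -2.182
endloop
endfacet
facet normal 0.231 -0.886 -0.403
outer loop
vertex 0.654 1.917 -1.798
vertex -1.046 0.834 -0.392
vertex -0.62 1.76 -2.182
endloop
endfacet
facet normal -0.951 -0.118 -0.287
outer loop
vertex -0.62 1.76 -2.182
vertex -1.534 2.703 0.458
vertex -1.108 3.628 -1.332
endloop
endfacet
facet normal 0.207 0.449 -0.869
outer loop
vertex -1.108 3.628 -1.332
vertex 0.654 1.917 -1.798
vertex -0.62 1.76 -2.182
endloop
endfacet
facet normal -0.207 -0.449 0.869
outer loop
vertex -1.046 0.834 -0.392
vertex -0.26 2.86 0.842
vertex -1.534 2.703 0.458
endloop
endfacet
facet normal 0.231 -0.886 -0.403
outer loop
vertex 0.228 0.992 -0.008
vertex -1.046 0.834 -0.392
vertex 0.654 1.917 -1.798
endloop
endfacet
facet normal -0.206 -0.449 0.869
outer loop
vertex 0.228 0.992 -0.008
vertex -0.26 2.86 0.842
vertex -1.046 0.834 -0.392
endloop
endfacet
facet normal -0.231 0.886 0.403
outer loop
vertex -1.534 2.703 0.458
vertex -0.26 2.86 0.842
vertex -1.108 3.628 -1.332
endloop
endfacet
facet normal 0.206 0.449 -0.869
outer loop
vertex 0.166 3.786 -0.948
vertex 0.654 1.917 -1.798
vertex -1.108 3.628 -1.332
endloop
endfacet
facet normal -0.231 0.885 0.403
outer loop
vertex -1.108 3.628 -1.332
vertex -0.26 2.86 0.842
vertex 0.166 3.786 -0.948
endloop
endfacet
facet normal 0.951 0.118 0.287
outer loop
vertex 0.166 3.786 -0.948
vertex 0.228 0.992 -0.008
vertex 0.654 1.917 -1.798
endloop
endfacet
facet normal 0.951 0.118 0.287
outer loop
vertex -0.26 2.86 0.842
vertex 0.228 0.992 -0.008
vertex 0.166 3.786 -0.948
endloop
endfacet

endsolid


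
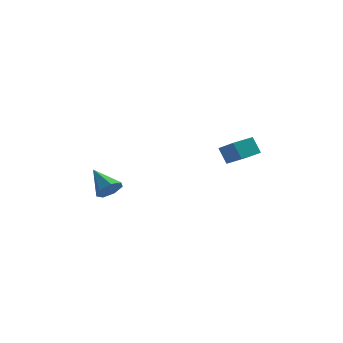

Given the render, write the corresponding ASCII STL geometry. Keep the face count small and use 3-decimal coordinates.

solid 
facet normal -0.562 0.615 -0.553
outer loop
vertex 2.505 0.081 -1.272
vertex 3.484 1.062 -1.175
vertex 3.029 -0.344 -2.276
endloop
endfacet
facet normal -0.705 -0.706 -0.069
outer loop
vertex 3.996 -1.402 -1.325
vertex 2.505 0.081 -1.272
vertex 3.029 -0.344 -2.276
endloop
endfacet
facet normal -0.562 0.615 -0.553
outer loop
vertex 3.029 -0.344 -2.276
vertex 3.484 1.062 -1.175
vertex 4.009 0.638 -2.179
endloop
endfacet
facet normal 0.433 -0.350 -0.830
outer loop
vertex 4.009 0.638 -2.179
vertex 3.996 -1.402 -1.325
vertex 3.029 -0.344 -2.276
endloop
endfacet
facet normal -0.433 0.350 0.830
outer loop
vertex 2.505 0.081 -1.272
vertex 4.451 0.004 -0.224
vertex 3.484 1.062 -1.175
endloop
endfacet
facet normal -0.705 -0.706 -0.070
outer loop
vertex 3.471 -0.978 -0.321
vertex 2.505 0.081 -1.272
vertex 3.996 -1.402 -1.325
endloop
endfacet
facet normal -0.433 0.350 0.830
outer loop
vertex 3.471 -0.978 -0.321
vertex 4.451 0.004 -0.224
vertex 2.505 0.081 -1.272
endloop
endfacet
facet normal 0.704 0.707 0.070
outer loop
vertex 3.484 1.062 -1.175
vertex 4.451 0.004 -0.224
vertex 4.009 0.638 -2.179
endloop
endfacet
facet normal 0.433 -0.350 -0.830
outer loop
vertex 4.975 -0.421 -1.228
vertex 3.996 -1.402 -1.325
vertex 4.009 0.638 -2.179
endloop
endfacet
facet normal 0.705 0.706 0.069
outer loop
vertex 4.009 0.638 -2.179
vertex 4.451 0.004 -0.224
vertex 4.975 -0.421 -1.228
endloop
endfacet
facet normal 0.562 -0.615 0.553
outer loop
vertex 4.975 -0.421 -1.228
vertex 3.471 -0.978 -0.321
vertex 3.996 -1.402 -1.325
endloop
endfacet
facet normal 0.562 -0.615 0.553
outer loop
vertex 4.451 0.004 -0.224
vertex 3.471 -0.978 -0.321
vertex 4.975 -0.421 -1.228
endloop
endfacet
facet normal 0.613 -0.573 -0.544
outer loop
vertex -2.746 -1.593 -3.95
vertex -3.365 -2.217 -3.99
vertex -3.226 -1.545 -4.541
endloop
endfacet
facet normal 0.206 0.974 -0.089
outer loop
vertex -2.746 -1.593 -3.95
vertex -3.226 -1.545 -4.541
vertex -4.535 -1.123 -2.95
endloop
endfacet
facet normal 0.612 -0.573 -0.544
outer loop
vertex -3.226 -1.545 -4.541
vertex -3.365 -2.217 -3.99
vertex -3.812 -2.003 -4.718
endloop
endfacet
facet normal -0.414 0.736 -0.536
outer loop
vertex -3.226 -1.545 -4.541
vertex -3.812 -2.003 -4.718
vertex -4.535 -1.123 -2.95
endloop
endfacet
facet normal 0.613 -0.573 -0.545
outer loop
vertex -3.812 -2.003 -4.718
vertex -3.365 -2.217 -3.99
vertex -4.06 -2.622 -4.346
endloop
endfacet
facet normal -0.900 0.107 -0.422
outer loop
vertex -3.812 -2.003 -4.718
vertex -4.06 -2.622 -4.346
vertex -4.535 -1.123 -2.95
endloop
endfacet
facet normal 0.613 -0.573 -0.544
outer loop
vertex -4.06 -2.622 -4.346
vertex -3.365 -2.217 -3.99
vertex -3.786 -2.936 -3.707
endloop
endfacet
facet normal -0.885 -0.435 0.166
outer loop
vertex -4.06 -2.622 -4.346
vertex -3.786 -2.936 -3.707
vertex -4.535 -1.123 -2.95
endloop
endfacet
facet normal 0.612 -0.573 -0.545
outer loop
vertex -3.786 -2.936 -3.707
vertex -3.365 -2.217 -3.99
vertex -3.194 -2.709 -3.281
endloop
endfacet
facet normal -0.380 -0.486 0.787
outer loop
vertex -3.786 -2.936 -3.707
vertex -3.194 -2.709 -3.281
vertex -4.535 -1.123 -2.95
endloop
endfacet
facet normal 0.612 -0.573 -0.545
outer loop
vertex -3.194 -2.709 -3.281
vertex -3.365 -2.217 -3.99
vertex -2.731 -2.111 -3.389
endloop
endfacet
facet normal 0.234 -0.005 0.972
outer loop
vertex -3.194 -2.709 -3.281
vertex -2.731 -2.111 -3.389
vertex -4.535 -1.123 -2.95
endloop
endfacet
facet normal 0.612 -0.573 -0.545
outer loop
vertex -2.731 -2.111 -3.389
vertex -3.365 -2.217 -3.99
vertex -2.746 -1.593 -3.95
endloop
endfacet
facet normal 0.495 0.645 0.582
outer loop
vertex -2.731 -2.111 -3.389
vertex -2.746 -1.593 -3.95
vertex -4.535 -1.123 -2.95
endloop
endfacet

endsolid


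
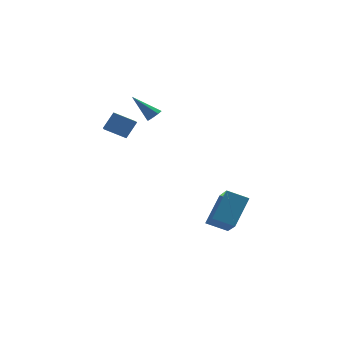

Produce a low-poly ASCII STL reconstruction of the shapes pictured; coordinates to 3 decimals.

solid 
facet normal -0.449 -0.322 -0.833
outer loop
vertex -3.906 -3.845 2.512
vertex -4.076 -2.248 1.986
vertex -2.743 -3.919 1.914
endloop
endfacet
facet normal 0.100 -0.945 0.312
outer loop
vertex -2.204 -3.532 2.914
vertex -3.906 -3.845 2.512
vertex -2.743 -3.919 1.914
endloop
endfacet
facet normal -0.449 -0.322 -0.833
outer loop
vertex -2.743 -3.919 1.914
vertex -4.076 -2.248 1.986
vertex -2.913 -2.322 1.388
endloop
endfacet
facet normal 0.888 -0.056 -0.457
outer loop
vertex -2.913 -2.322 1.388
vertex -2.204 -3.532 2.914
vertex -2.743 -3.919 1.914
endloop
endfacet
facet normal -0.888 0.056 0.457
outer loop
vertex -3.906 -3.845 2.512
vertex -3.537 -1.861 2.986
vertex -4.076 -2.248 1.986
endloop
endfacet
facet normal 0.100 -0.945 0.312
outer loop
vertex -3.367 -3.458 3.512
vertex -3.906 -3.845 2.512
vertex -2.204 -3.532 2.914
endloop
endfacet
facet normal -0.888 0.056 0.457
outer loop
vertex -3.367 -3.458 3.512
vertex -3.537 -1.861 2.986
vertex -3.906 -3.845 2.512
endloop
endfacet
facet normal -0.100 0.945 -0.312
outer loop
vertex -4.076 -2.248 1.986
vertex -3.537 -1.861 2.986
vertex -2.913 -2.322 1.388
endloop
endfacet
facet normal 0.888 -0.056 -0.457
outer loop
vertex -2.374 -1.935 2.388
vertex -2.204 -3.532 2.914
vertex -2.913 -2.322 1.388
endloop
endfacet
facet normal -0.100 0.945 -0.312
outer loop
vertex -2.913 -2.322 1.388
vertex -3.537 -1.861 2.986
vertex -2.374 -1.935 2.388
endloop
endfacet
facet normal 0.449 0.322 0.833
outer loop
vertex -2.374 -1.935 2.388
vertex -3.367 -3.458 3.512
vertex -2.204 -3.532 2.914
endloop
endfacet
facet normal 0.449 0.322 0.833
outer loop
vertex -3.537 -1.861 2.986
vertex -3.367 -3.458 3.512
vertex -2.374 -1.935 2.388
endloop
endfacet
facet normal 0.679 -0.154 -0.718
outer loop
vertex -1.094 -0.848 2.758
vertex -1.409 -1.197 2.535
vertex -1.339 -0.684 2.491
endloop
endfacet
facet normal 0.208 0.907 0.366
outer loop
vertex -1.094 -0.848 2.758
vertex -1.339 -0.684 2.491
vertex -2.611 -0.923 3.805
endloop
endfacet
facet normal 0.680 -0.154 -0.717
outer loop
vertex -1.339 -0.684 2.491
vertex -1.409 -1.197 2.535
vertex -1.624 -0.82 2.25
endloop
endfacet
facet normal -0.324 0.935 -0.144
outer loop
vertex -1.339 -0.684 2.491
vertex -1.624 -0.82 2.25
vertex -2.611 -0.923 3.805
endloop
endfacet
facet normal 0.679 -0.155 -0.718
outer loop
vertex -1.624 -0.82 2.25
vertex -1.409 -1.197 2.535
vertex -1.784 -1.177 2.176
endloop
endfacet
facet normal -0.771 0.441 -0.460
outer loop
vertex -1.624 -0.82 2.25
vertex -1.784 -1.177 2.176
vertex -2.611 -0.923 3.805
endloop
endfacet
facet normal 0.679 -0.154 -0.718
outer loop
vertex -1.784 -1.177 2.176
vertex -1.409 -1.197 2.535
vertex -1.723 -1.546 2.313
endloop
endfacet
facet normal -0.871 -0.291 -0.397
outer loop
vertex -1.784 -1.177 2.176
vertex -1.723 -1.546 2.313
vertex -2.611 -0.923 3.805
endloop
endfacet
facet normal 0.679 -0.154 -0.718
outer loop
vertex -1.723 -1.546 2.313
vertex -1.409 -1.197 2.535
vertex -1.478 -1.71 2.58
endloop
endfacet
facet normal -0.563 -0.826 0.010
outer loop
vertex -1.723 -1.546 2.313
vertex -1.478 -1.71 2.58
vertex -2.611 -0.923 3.805
endloop
endfacet
facet normal 0.680 -0.154 -0.717
outer loop
vertex -1.478 -1.71 2.58
vertex -1.409 -1.197 2.535
vertex -1.193 -1.574 2.821
endloop
endfacet
facet normal -0.032 -0.854 0.519
outer loop
vertex -1.478 -1.71 2.58
vertex -1.193 -1.574 2.821
vertex -2.611 -0.923 3.805
endloop
endfacet
facet normal 0.680 -0.154 -0.717
outer loop
vertex -1.193 -1.574 2.821
vertex -1.409 -1.197 2.535
vertex -1.034 -1.217 2.895
endloop
endfacet
facet normal 0.416 -0.358 0.836
outer loop
vertex -1.193 -1.574 2.821
vertex -1.034 -1.217 2.895
vertex -2.611 -0.923 3.805
endloop
endfacet
facet normal 0.680 -0.156 -0.717
outer loop
vertex -1.034 -1.217 2.895
vertex -1.409 -1.197 2.535
vertex -1.094 -0.848 2.758
endloop
endfacet
facet normal 0.515 0.371 0.773
outer loop
vertex -1.034 -1.217 2.895
vertex -1.094 -0.848 2.758
vertex -2.611 -0.923 3.805
endloop
endfacet
facet normal -0.350 -0.597 -0.722
outer loop
vertex 2.93 -4.761 -4.046
vertex 1.734 -4.705 -3.513
vertex 2.555 -3.343 -5.036
endloop
endfacet
facet normal 0.913 -0.043 -0.407
outer loop
vertex 3.286 -2.095 -3.527
vertex 2.93 -4.761 -4.046
vertex 2.555 -3.343 -5.036
endloop
endfacet
facet normal -0.349 -0.597 -0.722
outer loop
vertex 2.555 -3.343 -5.036
vertex 1.734 -4.705 -3.513
vertex 1.36 -3.287 -4.504
endloop
endfacet
facet normal -0.212 0.801 -0.560
outer loop
vertex 1.36 -3.287 -4.504
vertex 3.286 -2.095 -3.527
vertex 2.555 -3.343 -5.036
endloop
endfacet
facet normal 0.212 -0.801 0.560
outer loop
vertex 2.93 -4.761 -4.046
vertex 2.465 -3.457 -2.004
vertex 1.734 -4.705 -3.513
endloop
endfacet
facet normal 0.913 -0.043 -0.406
outer loop
vertex 3.66 -3.513 -2.536
vertex 2.93 -4.761 -4.046
vertex 3.286 -2.095 -3.527
endloop
endfacet
facet normal 0.212 -0.801 0.560
outer loop
vertex 3.66 -3.513 -2.536
vertex 2.465 -3.457 -2.004
vertex 2.93 -4.761 -4.046
endloop
endfacet
facet normal -0.913 0.043 0.406
outer loop
vertex 1.734 -4.705 -3.513
vertex 2.465 -3.457 -2.004
vertex 1.36 -3.287 -4.504
endloop
endfacet
facet normal -0.212 0.801 -0.560
outer loop
vertex 2.09 -2.039 -2.994
vertex 3.286 -2.095 -3.527
vertex 1.36 -3.287 -4.504
endloop
endfacet
facet normal -0.913 0.042 0.406
outer loop
vertex 1.36 -3.287 -4.504
vertex 2.465 -3.457 -2.004
vertex 2.09 -2.039 -2.994
endloop
endfacet
facet normal 0.350 0.597 0.722
outer loop
vertex 2.09 -2.039 -2.994
vertex 3.66 -3.513 -2.536
vertex 3.286 -2.095 -3.527
endloop
endfacet
facet normal 0.350 0.597 0.722
outer loop
vertex 2.465 -3.457 -2.004
vertex 3.66 -3.513 -2.536
vertex 2.09 -2.039 -2.994
endloop
endfacet

endsolid


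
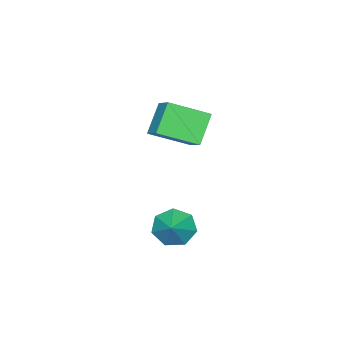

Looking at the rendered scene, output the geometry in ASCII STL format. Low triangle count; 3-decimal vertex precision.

solid 
facet normal -0.723 -0.411 -0.556
outer loop
vertex 1.64 -1.111 -4.643
vertex 1.01 -0.369 -4.372
vertex 1.638 -0.405 -5.162
endloop
endfacet
facet normal 0.972 -0.136 -0.189
outer loop
vertex 1.64 -1.111 -4.643
vertex 1.638 -0.405 -5.162
vertex 2.03 0.209 -3.588
endloop
endfacet
facet normal -0.723 -0.411 -0.556
outer loop
vertex 1.638 -0.405 -5.162
vertex 1.01 -0.369 -4.372
vertex 1.163 0.328 -5.086
endloop
endfacet
facet normal 0.752 0.528 -0.393
outer loop
vertex 1.638 -0.405 -5.162
vertex 1.163 0.328 -5.086
vertex 2.03 0.209 -3.588
endloop
endfacet
facet normal -0.723 -0.411 -0.556
outer loop
vertex 1.163 0.328 -5.086
vertex 1.01 -0.369 -4.372
vertex 0.573 0.536 -4.472
endloop
endfacet
facet normal 0.261 0.962 -0.075
outer loop
vertex 1.163 0.328 -5.086
vertex 0.573 0.536 -4.472
vertex 2.03 0.209 -3.588
endloop
endfacet
facet normal -0.724 -0.411 -0.555
outer loop
vertex 0.573 0.536 -4.472
vertex 1.01 -0.369 -4.372
vertex 0.313 0.062 -3.782
endloop
endfacet
facet normal -0.131 0.840 0.527
outer loop
vertex 0.573 0.536 -4.472
vertex 0.313 0.062 -3.782
vertex 2.03 0.209 -3.588
endloop
endfacet
facet normal -0.724 -0.409 -0.556
outer loop
vertex 0.313 0.062 -3.782
vertex 1.01 -0.369 -4.372
vertex 0.577 -0.737 -3.537
endloop
endfacet
facet normal -0.130 0.251 0.959
outer loop
vertex 0.313 0.062 -3.782
vertex 0.577 -0.737 -3.537
vertex 2.03 0.209 -3.588
endloop
endfacet
facet normal -0.723 -0.411 -0.556
outer loop
vertex 0.577 -0.737 -3.537
vertex 1.01 -0.369 -4.372
vertex 1.168 -1.259 -3.92
endloop
endfacet
facet normal 0.264 -0.358 0.896
outer loop
vertex 0.577 -0.737 -3.537
vertex 1.168 -1.259 -3.92
vertex 2.03 0.209 -3.588
endloop
endfacet
facet normal -0.723 -0.411 -0.556
outer loop
vertex 1.168 -1.259 -3.92
vertex 1.01 -0.369 -4.372
vertex 1.64 -1.111 -4.643
endloop
endfacet
facet normal 0.755 -0.531 0.385
outer loop
vertex 1.168 -1.259 -3.92
vertex 1.64 -1.111 -4.643
vertex 2.03 0.209 -3.588
endloop
endfacet
facet normal -0.500 -0.695 -0.516
outer loop
vertex -1.465 -2.991 1.289
vertex -2.656 -1.541 0.49
vertex -0.359 -2.809 -0.029
endloop
endfacet
facet normal 0.584 -0.711 0.392
outer loop
vertex 0.396 -1.759 0.75
vertex -1.465 -2.991 1.289
vertex -0.359 -2.809 -0.029
endloop
endfacet
facet normal -0.500 -0.696 -0.516
outer loop
vertex -0.359 -2.809 -0.029
vertex -2.656 -1.541 0.49
vertex -1.551 -1.359 -0.828
endloop
endfacet
facet normal 0.639 0.106 -0.762
outer loop
vertex -1.551 -1.359 -0.828
vertex 0.396 -1.759 0.75
vertex -0.359 -2.809 -0.029
endloop
endfacet
facet normal -0.639 -0.105 0.762
outer loop
vertex -1.465 -2.991 1.289
vertex -1.901 -0.491 1.269
vertex -2.656 -1.541 0.49
endloop
endfacet
facet normal 0.584 -0.711 0.392
outer loop
vertex -0.709 -1.941 2.068
vertex -1.465 -2.991 1.289
vertex 0.396 -1.759 0.75
endloop
endfacet
facet normal -0.639 -0.105 0.762
outer loop
vertex -0.709 -1.941 2.068
vertex -1.901 -0.491 1.269
vertex -1.465 -2.991 1.289
endloop
endfacet
facet normal -0.584 0.711 -0.392
outer loop
vertex -2.656 -1.541 0.49
vertex -1.901 -0.491 1.269
vertex -1.551 -1.359 -0.828
endloop
endfacet
facet normal 0.639 0.105 -0.762
outer loop
vertex -0.795 -0.309 -0.049
vertex 0.396 -1.759 0.75
vertex -1.551 -1.359 -0.828
endloop
endfacet
facet normal -0.584 0.711 -0.392
outer loop
vertex -1.551 -1.359 -0.828
vertex -1.901 -0.491 1.269
vertex -0.795 -0.309 -0.049
endloop
endfacet
facet normal 0.501 0.695 0.516
outer loop
vertex -0.795 -0.309 -0.049
vertex -0.709 -1.941 2.068
vertex 0.396 -1.759 0.75
endloop
endfacet
facet normal 0.500 0.695 0.516
outer loop
vertex -1.901 -0.491 1.269
vertex -0.709 -1.941 2.068
vertex -0.795 -0.309 -0.049
endloop
endfacet

endsolid


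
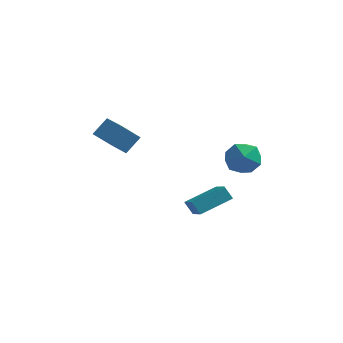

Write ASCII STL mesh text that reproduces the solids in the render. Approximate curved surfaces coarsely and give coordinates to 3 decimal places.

solid 
facet normal -0.623 0.499 0.603
outer loop
vertex 2.736 0.51 1.925
vertex 3.337 0.117 2.871
vertex 3.651 1.138 2.35
endloop
endfacet
facet normal -0.558 0.830 -0.026
outer loop
vertex 2.736 0.51 1.925
vertex 3.651 1.138 2.35
vertex 3.513 1.009 1.177
endloop
endfacet
facet normal -0.757 0.374 -0.537
outer loop
vertex 2.736 0.51 1.925
vertex 3.513 1.009 1.177
vertex 3.114 -0.092 0.973
endloop
endfacet
facet normal -0.945 -0.239 -0.224
outer loop
vertex 2.736 0.51 1.925
vertex 3.114 -0.092 0.973
vertex 3.005 -0.643 2.02
endloop
endfacet
facet normal -0.862 -0.162 0.481
outer loop
vertex 2.736 0.51 1.925
vertex 3.005 -0.643 2.02
vertex 3.337 0.117 2.871
endloop
endfacet
facet normal 0.133 0.983 -0.124
outer loop
vertex 3.513 1.009 1.177
vertex 3.651 1.138 2.35
vertex 4.595 0.923 1.66
endloop
endfacet
facet normal 0.028 0.447 0.894
outer loop
vertex 3.651 1.138 2.35
vertex 3.337 0.117 2.871
vertex 4.486 0.372 2.707
endloop
endfacet
facet normal -0.360 -0.622 0.696
outer loop
vertex 3.337 0.117 2.871
vertex 3.005 -0.643 2.02
vertex 4.087 -0.729 2.503
endloop
endfacet
facet normal -0.495 -0.747 -0.444
outer loop
vertex 3.005 -0.643 2.02
vertex 3.114 -0.092 0.973
vertex 3.949 -0.858 1.33
endloop
endfacet
facet normal -0.190 0.245 -0.951
outer loop
vertex 3.114 -0.092 0.973
vertex 3.513 1.009 1.177
vertex 4.263 0.163 0.809
endloop
endfacet
facet normal 0.945 0.239 0.224
outer loop
vertex 4.864 -0.23 1.755
vertex 4.595 0.923 1.66
vertex 4.486 0.372 2.707
endloop
endfacet
facet normal 0.757 -0.374 0.537
outer loop
vertex 4.864 -0.23 1.755
vertex 4.486 0.372 2.707
vertex 4.087 -0.729 2.503
endloop
endfacet
facet normal 0.558 -0.830 0.026
outer loop
vertex 4.864 -0.23 1.755
vertex 4.087 -0.729 2.503
vertex 3.949 -0.858 1.33
endloop
endfacet
facet normal 0.623 -0.499 -0.603
outer loop
vertex 4.864 -0.23 1.755
vertex 3.949 -0.858 1.33
vertex 4.263 0.163 0.809
endloop
endfacet
facet normal 0.862 0.162 -0.481
outer loop
vertex 4.864 -0.23 1.755
vertex 4.263 0.163 0.809
vertex 4.595 0.923 1.66
endloop
endfacet
facet normal 0.495 0.747 0.444
outer loop
vertex 4.486 0.372 2.707
vertex 4.595 0.923 1.66
vertex 3.651 1.138 2.35
endloop
endfacet
facet normal 0.190 -0.245 0.951
outer loop
vertex 4.087 -0.729 2.503
vertex 4.486 0.372 2.707
vertex 3.337 0.117 2.871
endloop
endfacet
facet normal -0.133 -0.983 0.124
outer loop
vertex 3.949 -0.858 1.33
vertex 4.087 -0.729 2.503
vertex 3.005 -0.643 2.02
endloop
endfacet
facet normal -0.028 -0.447 -0.894
outer loop
vertex 4.263 0.163 0.809
vertex 3.949 -0.858 1.33
vertex 3.114 -0.092 0.973
endloop
endfacet
facet normal 0.360 0.622 -0.696
outer loop
vertex 4.595 0.923 1.66
vertex 4.263 0.163 0.809
vertex 3.513 1.009 1.177
endloop
endfacet
facet normal -0.542 -0.424 0.726
outer loop
vertex -2.442 -1.686 4.408
vertex -3.534 -0.651 4.197
vertex -3.003 -2.456 3.539
endloop
endfacet
facet normal 0.719 -0.681 0.139
outer loop
vertex -2.126 -1.769 2.363
vertex -2.442 -1.686 4.408
vertex -3.003 -2.456 3.539
endloop
endfacet
facet normal -0.542 -0.424 0.726
outer loop
vertex -3.003 -2.456 3.539
vertex -3.534 -0.651 4.197
vertex -4.096 -1.421 3.328
endloop
endfacet
facet normal -0.435 -0.597 -0.674
outer loop
vertex -4.096 -1.421 3.328
vertex -2.126 -1.769 2.363
vertex -3.003 -2.456 3.539
endloop
endfacet
facet normal 0.436 0.597 0.674
outer loop
vertex -2.442 -1.686 4.408
vertex -2.657 0.036 3.021
vertex -3.534 -0.651 4.197
endloop
endfacet
facet normal 0.719 -0.681 0.139
outer loop
vertex -1.564 -0.999 3.232
vertex -2.442 -1.686 4.408
vertex -2.126 -1.769 2.363
endloop
endfacet
facet normal 0.435 0.597 0.674
outer loop
vertex -1.564 -0.999 3.232
vertex -2.657 0.036 3.021
vertex -2.442 -1.686 4.408
endloop
endfacet
facet normal -0.719 0.681 -0.138
outer loop
vertex -3.534 -0.651 4.197
vertex -2.657 0.036 3.021
vertex -4.096 -1.421 3.328
endloop
endfacet
facet normal -0.436 -0.597 -0.674
outer loop
vertex -3.218 -0.734 2.152
vertex -2.126 -1.769 2.363
vertex -4.096 -1.421 3.328
endloop
endfacet
facet normal -0.719 0.681 -0.139
outer loop
vertex -4.096 -1.421 3.328
vertex -2.657 0.036 3.021
vertex -3.218 -0.734 2.152
endloop
endfacet
facet normal 0.542 0.424 -0.726
outer loop
vertex -3.218 -0.734 2.152
vertex -1.564 -0.999 3.232
vertex -2.126 -1.769 2.363
endloop
endfacet
facet normal 0.542 0.424 -0.726
outer loop
vertex -2.657 0.036 3.021
vertex -1.564 -0.999 3.232
vertex -3.218 -0.734 2.152
endloop
endfacet
facet normal -0.588 0.238 0.773
outer loop
vertex 3.19 -1.455 0.488
vertex 2.355 0.069 -0.618
vertex 1.77 -2.732 -0.199
endloop
endfacet
facet normal 0.405 -0.740 0.537
outer loop
vertex 2.305 -2.949 -0.902
vertex 3.19 -1.455 0.488
vertex 1.77 -2.732 -0.199
endloop
endfacet
facet normal -0.588 0.238 0.773
outer loop
vertex 1.77 -2.732 -0.199
vertex 2.355 0.069 -0.618
vertex 0.935 -1.208 -1.305
endloop
endfacet
facet normal -0.700 -0.629 -0.338
outer loop
vertex 0.935 -1.208 -1.305
vertex 2.305 -2.949 -0.902
vertex 1.77 -2.732 -0.199
endloop
endfacet
facet normal 0.700 0.629 0.338
outer loop
vertex 3.19 -1.455 0.488
vertex 2.89 -0.148 -1.321
vertex 2.355 0.069 -0.618
endloop
endfacet
facet normal 0.405 -0.740 0.537
outer loop
vertex 3.725 -1.672 -0.215
vertex 3.19 -1.455 0.488
vertex 2.305 -2.949 -0.902
endloop
endfacet
facet normal 0.700 0.629 0.338
outer loop
vertex 3.725 -1.672 -0.215
vertex 2.89 -0.148 -1.321
vertex 3.19 -1.455 0.488
endloop
endfacet
facet normal -0.405 0.740 -0.537
outer loop
vertex 2.355 0.069 -0.618
vertex 2.89 -0.148 -1.321
vertex 0.935 -1.208 -1.305
endloop
endfacet
facet normal -0.700 -0.629 -0.338
outer loop
vertex 1.47 -1.425 -2.008
vertex 2.305 -2.949 -0.902
vertex 0.935 -1.208 -1.305
endloop
endfacet
facet normal -0.405 0.740 -0.537
outer loop
vertex 0.935 -1.208 -1.305
vertex 2.89 -0.148 -1.321
vertex 1.47 -1.425 -2.008
endloop
endfacet
facet normal 0.588 -0.238 -0.773
outer loop
vertex 1.47 -1.425 -2.008
vertex 3.725 -1.672 -0.215
vertex 2.305 -2.949 -0.902
endloop
endfacet
facet normal 0.588 -0.238 -0.773
outer loop
vertex 2.89 -0.148 -1.321
vertex 3.725 -1.672 -0.215
vertex 1.47 -1.425 -2.008
endloop
endfacet

endsolid


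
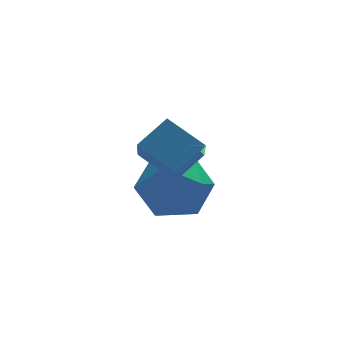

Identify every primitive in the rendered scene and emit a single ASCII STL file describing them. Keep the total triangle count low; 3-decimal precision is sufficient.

solid 
facet normal -0.157 0.986 0.051
outer loop
vertex -1.646 1.663 -2.283
vertex -1.514 1.621 -1.071
vertex -0.544 1.813 -1.784
endloop
endfacet
facet normal 0.147 0.809 -0.569
outer loop
vertex -1.646 1.663 -2.283
vertex -0.544 1.813 -1.784
vertex -0.672 1.131 -2.787
endloop
endfacet
facet normal -0.279 0.341 -0.898
outer loop
vertex -1.646 1.663 -2.283
vertex -0.672 1.131 -2.787
vertex -1.722 0.517 -2.694
endloop
endfacet
facet normal -0.846 0.229 -0.481
outer loop
vertex -1.646 1.663 -2.283
vertex -1.722 0.517 -2.694
vertex -2.243 0.82 -1.633
endloop
endfacet
facet normal -0.771 0.628 0.106
outer loop
vertex -1.646 1.663 -2.283
vertex -2.243 0.82 -1.633
vertex -1.514 1.621 -1.071
endloop
endfacet
facet normal 0.765 0.483 -0.426
outer loop
vertex -0.672 1.131 -2.787
vertex -0.544 1.813 -1.784
vertex 0.063 0.76 -1.887
endloop
endfacet
facet normal 0.272 0.769 0.578
outer loop
vertex -0.544 1.813 -1.784
vertex -1.514 1.621 -1.071
vertex -0.458 1.063 -0.826
endloop
endfacet
facet normal -0.721 0.189 0.667
outer loop
vertex -1.514 1.621 -1.071
vertex -2.243 0.82 -1.633
vertex -1.508 0.449 -0.733
endloop
endfacet
facet normal -0.843 -0.458 -0.283
outer loop
vertex -2.243 0.82 -1.633
vertex -1.722 0.517 -2.694
vertex -1.636 -0.233 -1.736
endloop
endfacet
facet normal 0.076 -0.276 -0.958
outer loop
vertex -1.722 0.517 -2.694
vertex -0.672 1.131 -2.787
vertex -0.666 -0.041 -2.449
endloop
endfacet
facet normal 0.846 -0.229 0.481
outer loop
vertex -0.534 -0.083 -1.237
vertex 0.063 0.76 -1.887
vertex -0.458 1.063 -0.826
endloop
endfacet
facet normal 0.279 -0.341 0.898
outer loop
vertex -0.534 -0.083 -1.237
vertex -0.458 1.063 -0.826
vertex -1.508 0.449 -0.733
endloop
endfacet
facet normal -0.147 -0.809 0.569
outer loop
vertex -0.534 -0.083 -1.237
vertex -1.508 0.449 -0.733
vertex -1.636 -0.233 -1.736
endloop
endfacet
facet normal 0.157 -0.986 -0.051
outer loop
vertex -0.534 -0.083 -1.237
vertex -1.636 -0.233 -1.736
vertex -0.666 -0.041 -2.449
endloop
endfacet
facet normal 0.771 -0.628 -0.106
outer loop
vertex -0.534 -0.083 -1.237
vertex -0.666 -0.041 -2.449
vertex 0.063 0.76 -1.887
endloop
endfacet
facet normal 0.843 0.458 0.283
outer loop
vertex -0.458 1.063 -0.826
vertex 0.063 0.76 -1.887
vertex -0.544 1.813 -1.784
endloop
endfacet
facet normal -0.076 0.276 0.958
outer loop
vertex -1.508 0.449 -0.733
vertex -0.458 1.063 -0.826
vertex -1.514 1.621 -1.071
endloop
endfacet
facet normal -0.765 -0.483 0.426
outer loop
vertex -1.636 -0.233 -1.736
vertex -1.508 0.449 -0.733
vertex -2.243 0.82 -1.633
endloop
endfacet
facet normal -0.272 -0.769 -0.578
outer loop
vertex -0.666 -0.041 -2.449
vertex -1.636 -0.233 -1.736
vertex -1.722 0.517 -2.694
endloop
endfacet
facet normal 0.721 -0.189 -0.667
outer loop
vertex 0.063 0.76 -1.887
vertex -0.666 -0.041 -2.449
vertex -0.672 1.131 -2.787
endloop
endfacet
facet normal -0.779 -0.311 -0.544
outer loop
vertex -2.552 -0.771 1.106
vertex -2.212 0.463 -0.087
vertex -1.747 -1.631 0.445
endloop
endfacet
facet normal -0.194 -0.705 0.682
outer loop
vertex -0.828 -1.263 1.087
vertex -2.552 -0.771 1.106
vertex -1.747 -1.631 0.445
endloop
endfacet
facet normal -0.779 -0.311 -0.544
outer loop
vertex -1.747 -1.631 0.445
vertex -2.212 0.463 -0.087
vertex -1.408 -0.396 -0.748
endloop
endfacet
facet normal 0.597 -0.636 -0.489
outer loop
vertex -1.408 -0.396 -0.748
vertex -0.828 -1.263 1.087
vertex -1.747 -1.631 0.445
endloop
endfacet
facet normal -0.596 0.637 0.489
outer loop
vertex -2.552 -0.771 1.106
vertex -1.293 0.831 0.555
vertex -2.212 0.463 -0.087
endloop
endfacet
facet normal -0.194 -0.706 0.681
outer loop
vertex -1.632 -0.404 1.748
vertex -2.552 -0.771 1.106
vertex -0.828 -1.263 1.087
endloop
endfacet
facet normal -0.596 0.637 0.490
outer loop
vertex -1.632 -0.404 1.748
vertex -1.293 0.831 0.555
vertex -2.552 -0.771 1.106
endloop
endfacet
facet normal 0.194 0.706 -0.682
outer loop
vertex -2.212 0.463 -0.087
vertex -1.293 0.831 0.555
vertex -1.408 -0.396 -0.748
endloop
endfacet
facet normal 0.596 -0.637 -0.489
outer loop
vertex -0.488 -0.029 -0.106
vertex -0.828 -1.263 1.087
vertex -1.408 -0.396 -0.748
endloop
endfacet
facet normal 0.194 0.706 -0.682
outer loop
vertex -1.408 -0.396 -0.748
vertex -1.293 0.831 0.555
vertex -0.488 -0.029 -0.106
endloop
endfacet
facet normal 0.779 0.311 0.544
outer loop
vertex -0.488 -0.029 -0.106
vertex -1.632 -0.404 1.748
vertex -0.828 -1.263 1.087
endloop
endfacet
facet normal 0.779 0.311 0.544
outer loop
vertex -1.293 0.831 0.555
vertex -1.632 -0.404 1.748
vertex -0.488 -0.029 -0.106
endloop
endfacet

endsolid


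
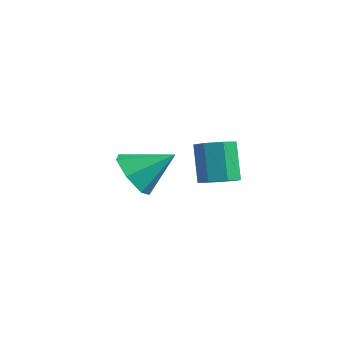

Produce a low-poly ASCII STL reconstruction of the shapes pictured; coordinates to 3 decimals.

solid 
facet normal 0.404 -0.221 -0.888
outer loop
vertex 3.364 -4.35 -1.477
vertex 2.725 -4.153 -1.817
vertex 3.319 -3.725 -1.653
endloop
endfacet
facet normal 0.912 0.171 0.372
outer loop
vertex 3.364 -4.35 -1.477
vertex 3.319 -3.725 -1.653
vertex 2.694 -3.984 -0.003
endloop
endfacet
facet normal 0.912 0.172 0.372
outer loop
vertex 2.694 -3.984 -0.003
vertex 3.319 -3.725 -1.653
vertex 2.648 -3.359 -0.179
endloop
endfacet
facet normal -0.404 0.220 0.888
outer loop
vertex 2.694 -3.984 -0.003
vertex 2.648 -3.359 -0.179
vertex 2.055 -3.787 -0.343
endloop
endfacet
facet normal 0.404 -0.220 -0.888
outer loop
vertex 3.319 -3.725 -1.653
vertex 2.725 -4.153 -1.817
vertex 2.827 -3.422 -1.952
endloop
endfacet
facet normal 0.515 0.857 0.022
outer loop
vertex 3.319 -3.725 -1.653
vertex 2.827 -3.422 -1.952
vertex 2.648 -3.359 -0.179
endloop
endfacet
facet normal 0.515 0.857 0.022
outer loop
vertex 2.648 -3.359 -0.179
vertex 2.827 -3.422 -1.952
vertex 2.156 -3.056 -0.479
endloop
endfacet
facet normal -0.405 0.221 0.887
outer loop
vertex 2.648 -3.359 -0.179
vertex 2.156 -3.056 -0.479
vertex 2.055 -3.787 -0.343
endloop
endfacet
facet normal 0.405 -0.220 -0.887
outer loop
vertex 2.827 -3.422 -1.952
vertex 2.725 -4.153 -1.817
vertex 2.258 -3.67 -2.15
endloop
endfacet
facet normal -0.271 0.898 -0.347
outer loop
vertex 2.827 -3.422 -1.952
vertex 2.258 -3.67 -2.15
vertex 2.156 -3.056 -0.479
endloop
endfacet
facet normal -0.271 0.898 -0.347
outer loop
vertex 2.156 -3.056 -0.479
vertex 2.258 -3.67 -2.15
vertex 1.587 -3.304 -0.676
endloop
endfacet
facet normal -0.404 0.221 0.888
outer loop
vertex 2.156 -3.056 -0.479
vertex 1.587 -3.304 -0.676
vertex 2.055 -3.787 -0.343
endloop
endfacet
facet normal 0.404 -0.222 -0.888
outer loop
vertex 2.258 -3.67 -2.15
vertex 2.725 -4.153 -1.817
vertex 2.041 -4.281 -2.096
endloop
endfacet
facet normal -0.852 0.263 -0.453
outer loop
vertex 2.258 -3.67 -2.15
vertex 2.041 -4.281 -2.096
vertex 1.587 -3.304 -0.676
endloop
endfacet
facet normal -0.852 0.262 -0.453
outer loop
vertex 1.587 -3.304 -0.676
vertex 2.041 -4.281 -2.096
vertex 1.371 -3.915 -0.623
endloop
endfacet
facet normal -0.405 0.220 0.888
outer loop
vertex 1.587 -3.304 -0.676
vertex 1.371 -3.915 -0.623
vertex 2.055 -3.787 -0.343
endloop
endfacet
facet normal 0.403 -0.220 -0.888
outer loop
vertex 2.041 -4.281 -2.096
vertex 2.725 -4.153 -1.817
vertex 2.339 -4.796 -1.833
endloop
endfacet
facet normal -0.792 -0.570 -0.219
outer loop
vertex 2.041 -4.281 -2.096
vertex 2.339 -4.796 -1.833
vertex 1.371 -3.915 -0.623
endloop
endfacet
facet normal -0.792 -0.570 -0.218
outer loop
vertex 1.371 -3.915 -0.623
vertex 2.339 -4.796 -1.833
vertex 1.669 -4.43 -0.359
endloop
endfacet
facet normal -0.405 0.221 0.887
outer loop
vertex 1.371 -3.915 -0.623
vertex 1.669 -4.43 -0.359
vertex 2.055 -3.787 -0.343
endloop
endfacet
facet normal 0.404 -0.221 -0.888
outer loop
vertex 2.339 -4.796 -1.833
vertex 2.725 -4.153 -1.817
vertex 2.928 -4.827 -1.557
endloop
endfacet
facet normal -0.136 -0.974 0.180
outer loop
vertex 2.339 -4.796 -1.833
vertex 2.928 -4.827 -1.557
vertex 1.669 -4.43 -0.359
endloop
endfacet
facet normal -0.135 -0.974 0.181
outer loop
vertex 1.669 -4.43 -0.359
vertex 2.928 -4.827 -1.557
vertex 2.258 -4.46 -0.083
endloop
endfacet
facet normal -0.405 0.221 0.887
outer loop
vertex 1.669 -4.43 -0.359
vertex 2.258 -4.46 -0.083
vertex 2.055 -3.787 -0.343
endloop
endfacet
facet normal 0.404 -0.221 -0.888
outer loop
vertex 2.928 -4.827 -1.557
vertex 2.725 -4.153 -1.817
vertex 3.364 -4.35 -1.477
endloop
endfacet
facet normal 0.623 -0.644 0.444
outer loop
vertex 2.928 -4.827 -1.557
vertex 3.364 -4.35 -1.477
vertex 2.258 -4.46 -0.083
endloop
endfacet
facet normal 0.623 -0.645 0.443
outer loop
vertex 2.258 -4.46 -0.083
vertex 3.364 -4.35 -1.477
vertex 2.694 -3.984 -0.003
endloop
endfacet
facet normal -0.404 0.221 0.888
outer loop
vertex 2.258 -4.46 -0.083
vertex 2.694 -3.984 -0.003
vertex 2.055 -3.787 -0.343
endloop
endfacet
facet normal -0.493 -0.681 -0.541
outer loop
vertex -0.892 -5.354 -2.554
vertex -1.557 -4.566 -2.94
vertex -0.604 -4.925 -3.357
endloop
endfacet
facet normal 0.953 -0.180 0.245
outer loop
vertex -0.892 -5.354 -2.554
vertex -0.604 -4.925 -3.357
vertex -0.663 -3.334 -1.96
endloop
endfacet
facet normal -0.493 -0.681 -0.541
outer loop
vertex -0.604 -4.925 -3.357
vertex -1.557 -4.566 -2.94
vertex -1.033 -4.226 -3.845
endloop
endfacet
facet normal 0.890 0.319 -0.326
outer loop
vertex -0.604 -4.925 -3.357
vertex -1.033 -4.226 -3.845
vertex -0.663 -3.334 -1.96
endloop
endfacet
facet normal -0.493 -0.681 -0.541
outer loop
vertex -1.033 -4.226 -3.845
vertex -1.557 -4.566 -2.94
vertex -1.856 -3.783 -3.652
endloop
endfacet
facet normal 0.337 0.824 -0.456
outer loop
vertex -1.033 -4.226 -3.845
vertex -1.856 -3.783 -3.652
vertex -0.663 -3.334 -1.96
endloop
endfacet
facet normal -0.494 -0.681 -0.541
outer loop
vertex -1.856 -3.783 -3.652
vertex -1.557 -4.566 -2.94
vertex -2.454 -3.93 -2.922
endloop
endfacet
facet normal -0.292 0.955 -0.047
outer loop
vertex -1.856 -3.783 -3.652
vertex -2.454 -3.93 -2.922
vertex -0.663 -3.334 -1.96
endloop
endfacet
facet normal -0.494 -0.681 -0.541
outer loop
vertex -2.454 -3.93 -2.922
vertex -1.557 -4.566 -2.94
vertex -2.376 -4.556 -2.205
endloop
endfacet
facet normal -0.522 0.613 0.592
outer loop
vertex -2.454 -3.93 -2.922
vertex -2.376 -4.556 -2.205
vertex -0.663 -3.334 -1.96
endloop
endfacet
facet normal -0.494 -0.681 -0.541
outer loop
vertex -2.376 -4.556 -2.205
vertex -1.557 -4.566 -2.94
vertex -1.681 -5.19 -2.042
endloop
endfacet
facet normal -0.180 0.055 0.982
outer loop
vertex -2.376 -4.556 -2.205
vertex -1.681 -5.19 -2.042
vertex -0.663 -3.334 -1.96
endloop
endfacet
facet normal -0.493 -0.681 -0.541
outer loop
vertex -1.681 -5.19 -2.042
vertex -1.557 -4.566 -2.94
vertex -0.892 -5.354 -2.554
endloop
endfacet
facet normal 0.475 -0.297 0.828
outer loop
vertex -1.681 -5.19 -2.042
vertex -0.892 -5.354 -2.554
vertex -0.663 -3.334 -1.96
endloop
endfacet

endsolid
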